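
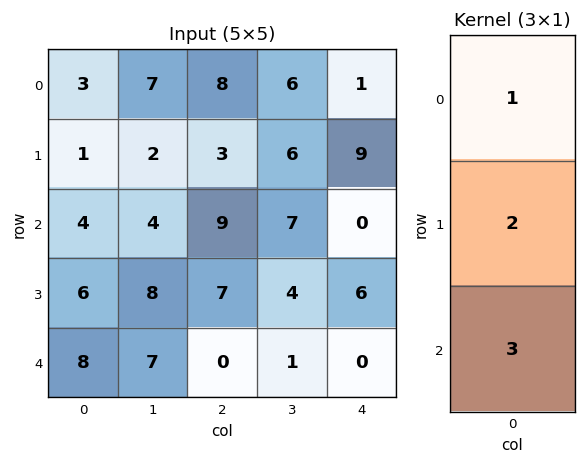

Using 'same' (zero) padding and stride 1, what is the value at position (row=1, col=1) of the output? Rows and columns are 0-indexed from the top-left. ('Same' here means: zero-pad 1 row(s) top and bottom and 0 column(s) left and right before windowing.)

23

The receptive field on the zero-padded input at this output position is [7 / 2 / 4]. Elementwise product with the kernel and sum: 7·1 + 2·2 + 4·3.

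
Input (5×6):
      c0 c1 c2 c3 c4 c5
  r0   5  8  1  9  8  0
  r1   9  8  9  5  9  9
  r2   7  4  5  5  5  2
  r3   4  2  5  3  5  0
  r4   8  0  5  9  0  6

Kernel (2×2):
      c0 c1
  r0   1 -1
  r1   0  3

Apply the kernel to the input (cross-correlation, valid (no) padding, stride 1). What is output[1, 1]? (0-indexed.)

14

The receptive field on the input at this output position is [8 9 / 4 5]. Elementwise product with the kernel and sum: 8·1 + 9·-1 + 5·3.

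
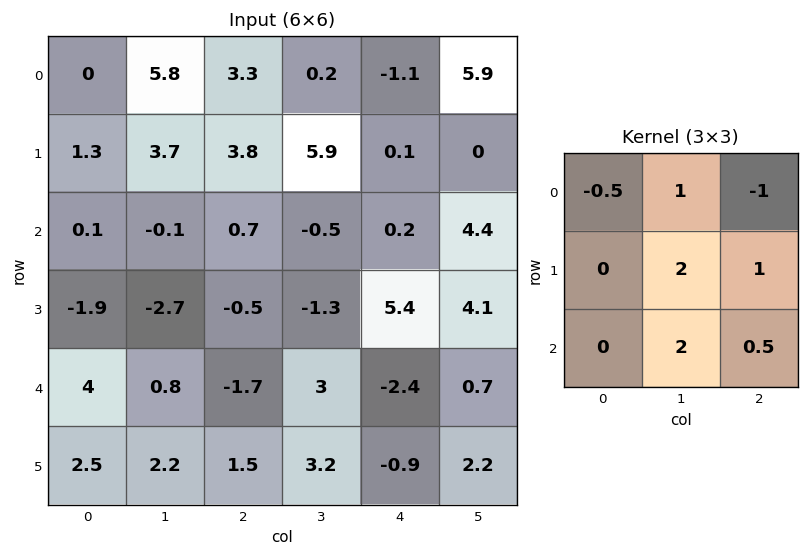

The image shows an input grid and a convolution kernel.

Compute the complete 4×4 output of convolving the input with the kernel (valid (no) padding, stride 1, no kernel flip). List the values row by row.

13.85 14.85 10.65 -4.3
-5.9 -4.7 3.2 14.8
-6 -2.95 6.55 6.5
3.8 6.35 3.1 -2.85

Output[0,0]: The receptive field on the input at this output position is [0 5.8 3.3 / 1.3 3.7 3.8 / 0.1 -0.1 0.7]. Elementwise product with the kernel and sum: 0·-0.5 + 5.8·1 + 3.3·-1 + 3.7·2 + 3.8·1 + -0.1·2 + 0.7·0.5.
Output[0,1]: The receptive field on the input at this output position is [5.8 3.3 0.2 / 3.7 3.8 5.9 / -0.1 0.7 -0.5]. Elementwise product with the kernel and sum: 5.8·-0.5 + 3.3·1 + 0.2·-1 + 3.8·2 + 5.9·1 + 0.7·2 + -0.5·0.5.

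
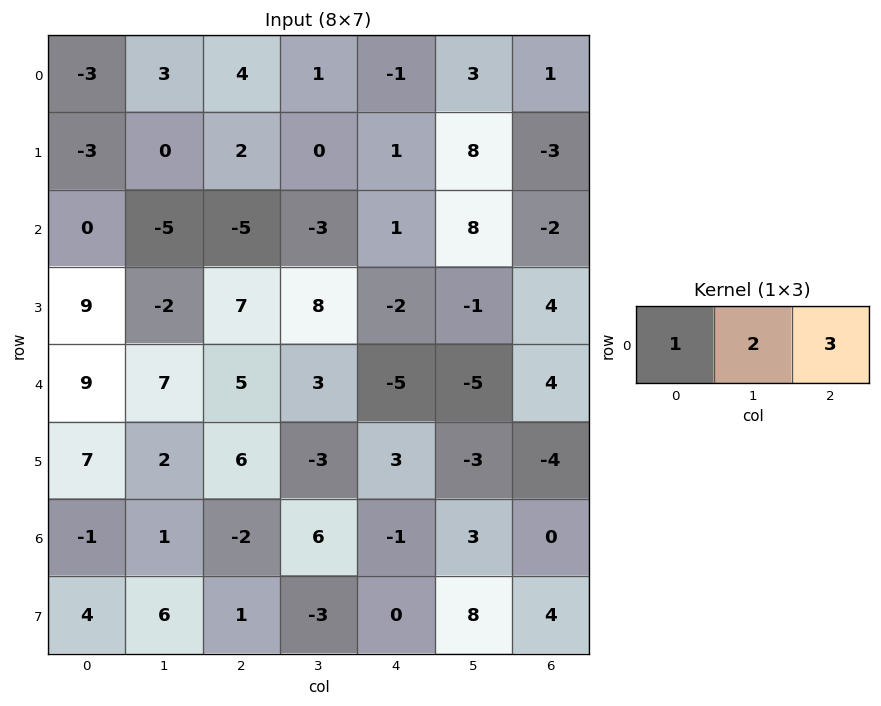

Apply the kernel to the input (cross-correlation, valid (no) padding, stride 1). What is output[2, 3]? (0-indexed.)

The receptive field on the input at this output position is [-3 1 8]. Elementwise product with the kernel and sum: -3·1 + 1·2 + 8·3.

23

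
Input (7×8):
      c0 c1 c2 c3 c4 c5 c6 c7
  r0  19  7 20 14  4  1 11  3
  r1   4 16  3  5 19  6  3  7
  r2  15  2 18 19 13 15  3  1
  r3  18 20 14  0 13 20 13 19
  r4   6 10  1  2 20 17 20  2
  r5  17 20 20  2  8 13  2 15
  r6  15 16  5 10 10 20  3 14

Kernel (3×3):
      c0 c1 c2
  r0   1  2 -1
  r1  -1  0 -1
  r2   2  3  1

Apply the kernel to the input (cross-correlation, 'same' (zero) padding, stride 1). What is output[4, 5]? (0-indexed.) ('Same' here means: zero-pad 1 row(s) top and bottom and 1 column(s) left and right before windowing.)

The receptive field on the zero-padded input at this output position is [13 20 13 / 20 17 20 / 8 13 2]. Elementwise product with the kernel and sum: 13·1 + 20·2 + 13·-1 + 20·-1 + 20·-1 + 8·2 + 13·3 + 2·1.

57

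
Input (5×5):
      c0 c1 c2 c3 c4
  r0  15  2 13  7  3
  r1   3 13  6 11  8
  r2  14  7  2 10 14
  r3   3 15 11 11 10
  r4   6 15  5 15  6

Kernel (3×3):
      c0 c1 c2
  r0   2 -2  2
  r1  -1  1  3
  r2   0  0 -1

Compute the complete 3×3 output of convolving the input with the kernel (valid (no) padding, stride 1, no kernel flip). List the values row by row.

Output[0,0]: The receptive field on the input at this output position is [15 2 13 / 3 13 6 / 14 7 2]. Elementwise product with the kernel and sum: 15·2 + 2·-2 + 13·2 + 3·-1 + 13·1 + 6·3 + 2·-1.

78 8 33
-20 50 46
58 44 36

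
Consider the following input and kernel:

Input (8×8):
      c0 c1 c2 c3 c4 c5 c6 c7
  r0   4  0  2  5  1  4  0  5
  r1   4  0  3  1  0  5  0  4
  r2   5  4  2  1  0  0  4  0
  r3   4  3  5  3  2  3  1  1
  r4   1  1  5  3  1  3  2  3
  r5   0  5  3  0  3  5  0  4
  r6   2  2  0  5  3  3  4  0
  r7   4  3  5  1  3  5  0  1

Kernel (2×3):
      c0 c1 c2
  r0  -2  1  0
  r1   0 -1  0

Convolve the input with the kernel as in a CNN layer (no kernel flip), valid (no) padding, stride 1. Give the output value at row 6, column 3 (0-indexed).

The receptive field on the input at this output position is [5 3 3 / 1 3 5]. Elementwise product with the kernel and sum: 5·-2 + 3·1 + 3·-1.

-10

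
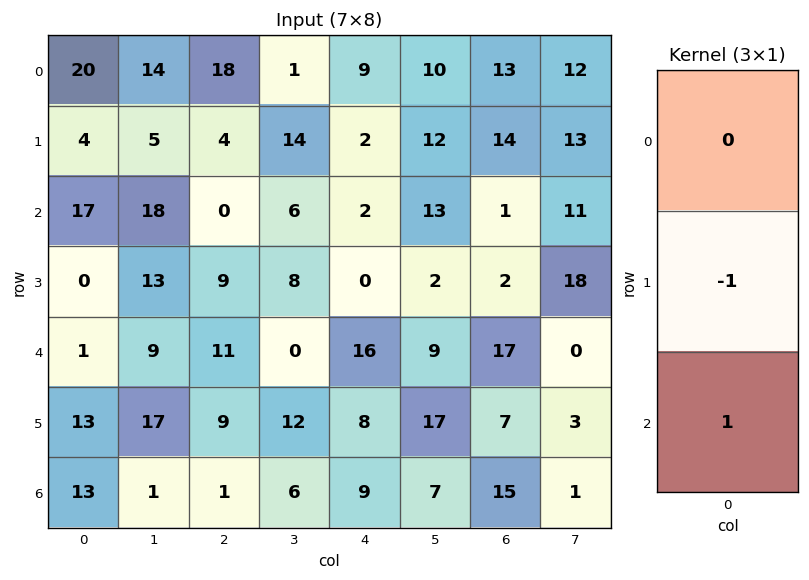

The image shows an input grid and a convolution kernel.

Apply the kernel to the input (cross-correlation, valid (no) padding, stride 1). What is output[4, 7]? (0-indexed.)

-2

The receptive field on the input at this output position is [0 / 3 / 1]. Elementwise product with the kernel and sum: 3·-1 + 1·1.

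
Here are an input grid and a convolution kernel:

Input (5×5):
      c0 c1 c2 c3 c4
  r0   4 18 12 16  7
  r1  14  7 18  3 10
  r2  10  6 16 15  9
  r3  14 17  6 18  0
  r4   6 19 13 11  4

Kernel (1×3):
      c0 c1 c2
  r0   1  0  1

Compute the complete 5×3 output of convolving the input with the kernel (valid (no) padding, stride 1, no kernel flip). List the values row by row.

16 34 19
32 10 28
26 21 25
20 35 6
19 30 17

Output[0,0]: The receptive field on the input at this output position is [4 18 12]. Elementwise product with the kernel and sum: 4·1 + 12·1.
Output[0,1]: The receptive field on the input at this output position is [18 12 16]. Elementwise product with the kernel and sum: 18·1 + 16·1.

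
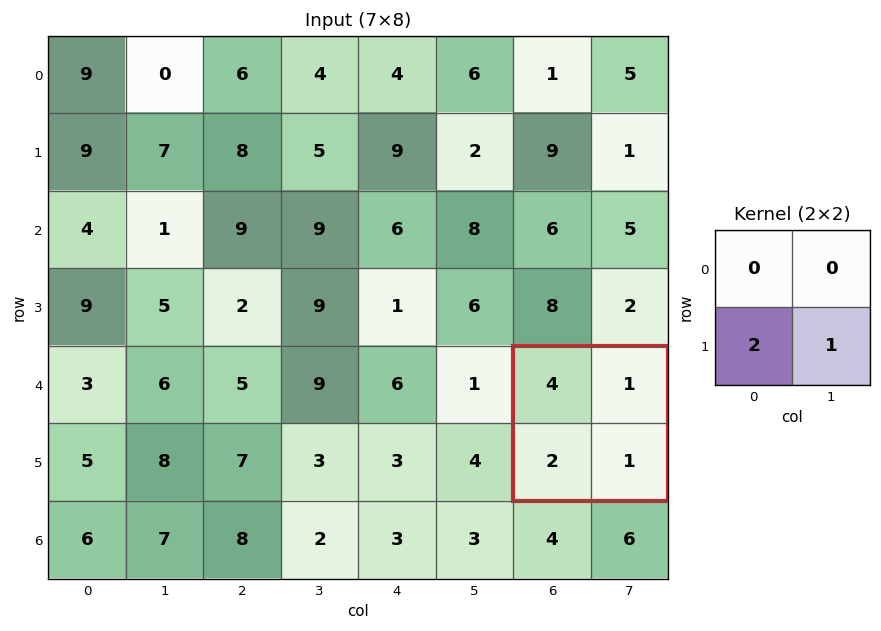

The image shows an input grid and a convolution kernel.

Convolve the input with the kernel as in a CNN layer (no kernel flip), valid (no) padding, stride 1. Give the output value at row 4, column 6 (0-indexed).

The receptive field on the input at this output position is [4 1 / 2 1]. Elementwise product with the kernel and sum: 2·2 + 1·1.

5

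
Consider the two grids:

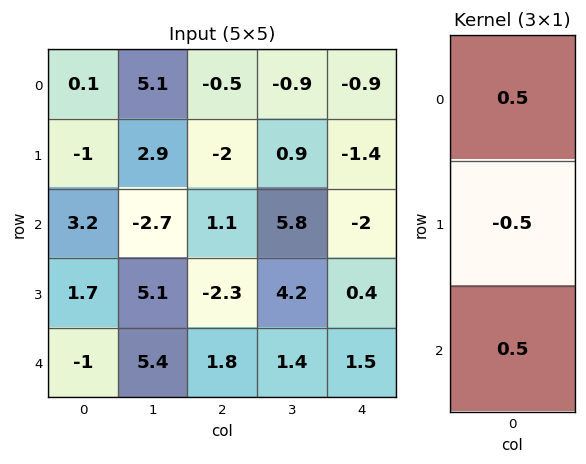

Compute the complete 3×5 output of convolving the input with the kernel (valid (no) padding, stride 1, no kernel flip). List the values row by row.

2.15 -0.25 1.3 2 -0.75
-1.25 5.35 -2.7 -0.35 0.5
0.25 -1.2 2.6 1.5 -0.45

Output[0,0]: The receptive field on the input at this output position is [0.1 / -1 / 3.2]. Elementwise product with the kernel and sum: 0.1·0.5 + -1·-0.5 + 3.2·0.5.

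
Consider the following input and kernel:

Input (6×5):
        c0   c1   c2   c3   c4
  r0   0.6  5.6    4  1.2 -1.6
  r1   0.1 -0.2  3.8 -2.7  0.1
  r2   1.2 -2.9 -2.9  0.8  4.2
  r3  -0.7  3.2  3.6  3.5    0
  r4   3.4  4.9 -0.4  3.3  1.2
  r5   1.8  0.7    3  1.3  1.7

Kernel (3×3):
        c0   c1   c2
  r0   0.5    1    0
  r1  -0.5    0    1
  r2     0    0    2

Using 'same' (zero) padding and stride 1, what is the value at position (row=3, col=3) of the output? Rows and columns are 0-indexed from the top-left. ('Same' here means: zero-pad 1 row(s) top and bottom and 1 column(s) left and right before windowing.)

-0.05

The receptive field on the zero-padded input at this output position is [-2.9 0.8 4.2 / 3.6 3.5 0 / -0.4 3.3 1.2]. Elementwise product with the kernel and sum: -2.9·0.5 + 0.8·1 + 3.6·-0.5 + 0·1 + 1.2·2.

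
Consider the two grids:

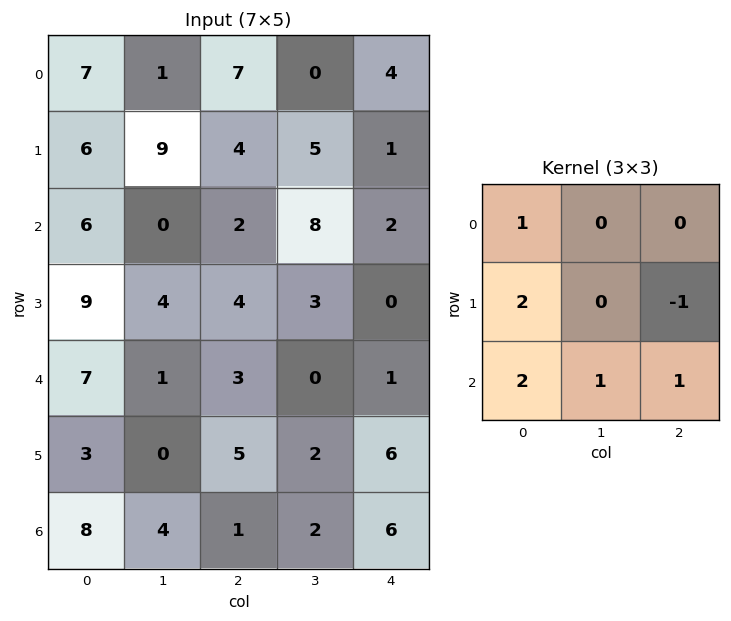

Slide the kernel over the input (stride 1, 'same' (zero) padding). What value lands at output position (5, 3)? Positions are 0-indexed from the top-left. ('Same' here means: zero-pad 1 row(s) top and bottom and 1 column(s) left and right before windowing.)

17

The receptive field on the zero-padded input at this output position is [3 0 1 / 5 2 6 / 1 2 6]. Elementwise product with the kernel and sum: 3·1 + 5·2 + 6·-1 + 1·2 + 2·1 + 6·1.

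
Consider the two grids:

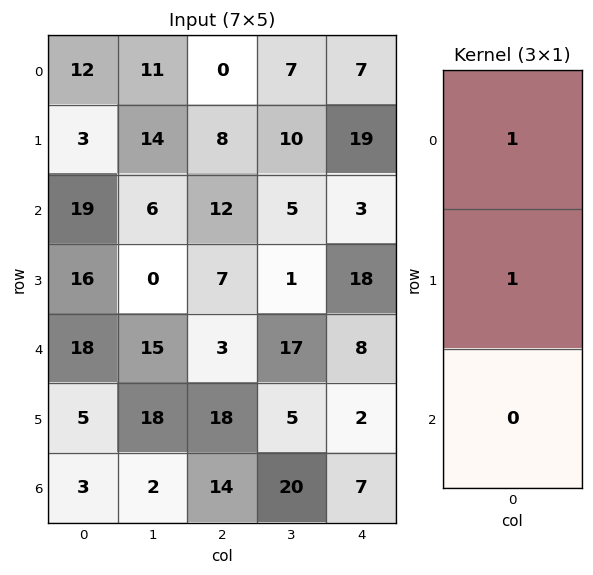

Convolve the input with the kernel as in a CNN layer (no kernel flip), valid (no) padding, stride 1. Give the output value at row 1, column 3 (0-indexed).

The receptive field on the input at this output position is [10 / 5 / 1]. Elementwise product with the kernel and sum: 10·1 + 5·1.

15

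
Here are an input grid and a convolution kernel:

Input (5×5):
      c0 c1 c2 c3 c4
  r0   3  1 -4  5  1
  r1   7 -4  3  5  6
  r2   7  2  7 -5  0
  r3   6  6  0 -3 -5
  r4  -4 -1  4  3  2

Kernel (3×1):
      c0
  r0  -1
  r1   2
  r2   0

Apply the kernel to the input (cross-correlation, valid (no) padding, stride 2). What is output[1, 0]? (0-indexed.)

5

The receptive field on the input at this output position is [7 / 6 / -4]. Elementwise product with the kernel and sum: 7·-1 + 6·2.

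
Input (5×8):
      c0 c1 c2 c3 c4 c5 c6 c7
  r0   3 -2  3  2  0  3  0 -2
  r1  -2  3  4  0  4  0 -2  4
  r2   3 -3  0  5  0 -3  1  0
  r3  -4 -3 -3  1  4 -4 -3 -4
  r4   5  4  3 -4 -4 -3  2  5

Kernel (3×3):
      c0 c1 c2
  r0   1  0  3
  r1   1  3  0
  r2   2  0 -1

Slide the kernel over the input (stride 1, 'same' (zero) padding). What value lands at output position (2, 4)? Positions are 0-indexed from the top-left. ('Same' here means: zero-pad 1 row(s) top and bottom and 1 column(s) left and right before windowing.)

11

The receptive field on the zero-padded input at this output position is [0 4 0 / 5 0 -3 / 1 4 -4]. Elementwise product with the kernel and sum: 0·1 + 0·3 + 5·1 + 0·3 + 1·2 + -4·-1.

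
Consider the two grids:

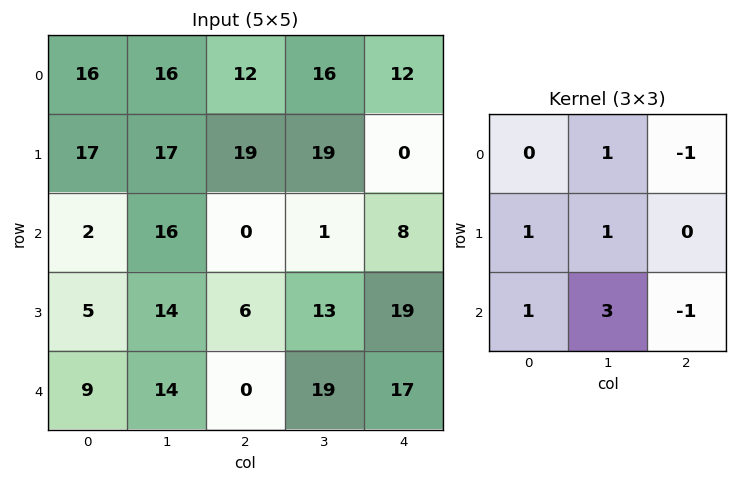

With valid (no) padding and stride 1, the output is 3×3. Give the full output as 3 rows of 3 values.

88 47 37
57 35 46
86 14 52

Output[0,0]: The receptive field on the input at this output position is [16 16 12 / 17 17 19 / 2 16 0]. Elementwise product with the kernel and sum: 16·1 + 12·-1 + 17·1 + 17·1 + 2·1 + 16·3 + 0·-1.
Output[0,1]: The receptive field on the input at this output position is [16 12 16 / 17 19 19 / 16 0 1]. Elementwise product with the kernel and sum: 12·1 + 16·-1 + 17·1 + 19·1 + 16·1 + 0·3 + 1·-1.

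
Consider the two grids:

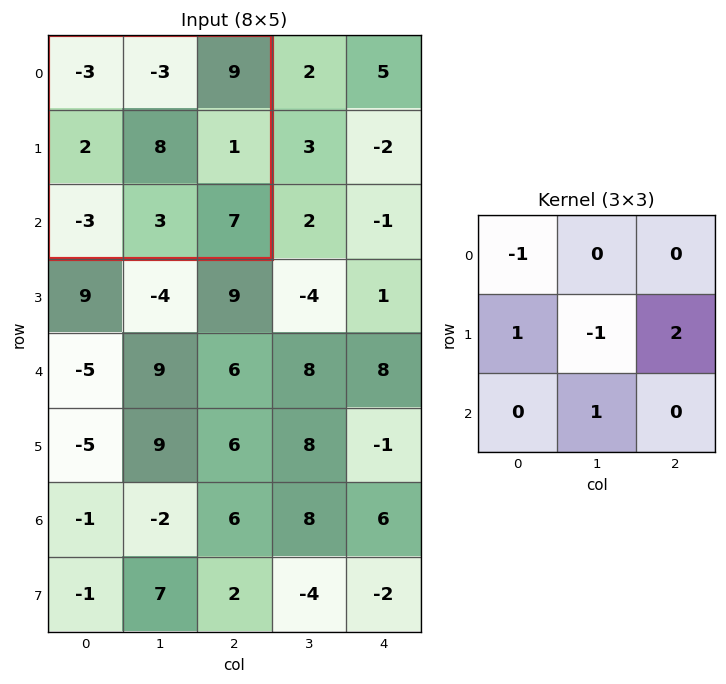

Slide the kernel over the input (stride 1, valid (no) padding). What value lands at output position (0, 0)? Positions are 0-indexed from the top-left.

The receptive field on the input at this output position is [-3 -3 9 / 2 8 1 / -3 3 7]. Elementwise product with the kernel and sum: -3·-1 + 2·1 + 8·-1 + 1·2 + 3·1.

2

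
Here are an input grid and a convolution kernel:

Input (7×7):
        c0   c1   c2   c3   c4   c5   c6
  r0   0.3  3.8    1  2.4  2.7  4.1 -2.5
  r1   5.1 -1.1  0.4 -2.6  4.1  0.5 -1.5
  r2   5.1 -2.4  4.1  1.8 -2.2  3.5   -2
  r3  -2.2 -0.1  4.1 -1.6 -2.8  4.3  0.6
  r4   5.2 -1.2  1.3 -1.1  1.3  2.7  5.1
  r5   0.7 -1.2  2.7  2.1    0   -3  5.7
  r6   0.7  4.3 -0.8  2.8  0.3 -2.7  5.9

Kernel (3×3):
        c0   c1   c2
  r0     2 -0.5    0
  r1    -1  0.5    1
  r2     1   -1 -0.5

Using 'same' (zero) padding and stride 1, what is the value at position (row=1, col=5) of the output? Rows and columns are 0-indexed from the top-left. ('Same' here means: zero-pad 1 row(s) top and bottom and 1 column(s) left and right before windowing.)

-6.7

The receptive field on the zero-padded input at this output position is [2.7 4.1 -2.5 / 4.1 0.5 -1.5 / -2.2 3.5 -2]. Elementwise product with the kernel and sum: 2.7·2 + 4.1·-0.5 + 4.1·-1 + 0.5·0.5 + -1.5·1 + -2.2·1 + 3.5·-1 + -2·-0.5.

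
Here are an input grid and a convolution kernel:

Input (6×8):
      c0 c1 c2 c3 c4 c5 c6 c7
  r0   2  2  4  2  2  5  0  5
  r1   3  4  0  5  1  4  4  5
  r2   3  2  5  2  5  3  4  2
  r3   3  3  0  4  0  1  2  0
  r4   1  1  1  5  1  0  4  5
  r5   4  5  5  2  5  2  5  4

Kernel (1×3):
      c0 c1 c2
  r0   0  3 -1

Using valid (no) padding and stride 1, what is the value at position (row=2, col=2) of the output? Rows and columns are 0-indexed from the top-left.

The receptive field on the input at this output position is [5 2 5]. Elementwise product with the kernel and sum: 2·3 + 5·-1.

1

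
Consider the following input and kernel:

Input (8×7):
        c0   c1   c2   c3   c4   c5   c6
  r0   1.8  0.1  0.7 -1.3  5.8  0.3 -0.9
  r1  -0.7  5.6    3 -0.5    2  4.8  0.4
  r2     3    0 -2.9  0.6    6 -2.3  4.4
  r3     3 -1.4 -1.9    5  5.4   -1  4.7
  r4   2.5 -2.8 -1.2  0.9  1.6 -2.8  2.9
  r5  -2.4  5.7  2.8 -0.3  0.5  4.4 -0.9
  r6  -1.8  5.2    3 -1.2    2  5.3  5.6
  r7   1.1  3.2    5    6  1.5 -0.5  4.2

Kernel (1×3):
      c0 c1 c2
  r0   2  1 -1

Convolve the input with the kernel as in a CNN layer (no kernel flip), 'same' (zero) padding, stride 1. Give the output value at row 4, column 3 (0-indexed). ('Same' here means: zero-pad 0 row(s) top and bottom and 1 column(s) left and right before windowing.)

The receptive field on the zero-padded input at this output position is [-1.2 0.9 1.6]. Elementwise product with the kernel and sum: -1.2·2 + 0.9·1 + 1.6·-1.

-3.1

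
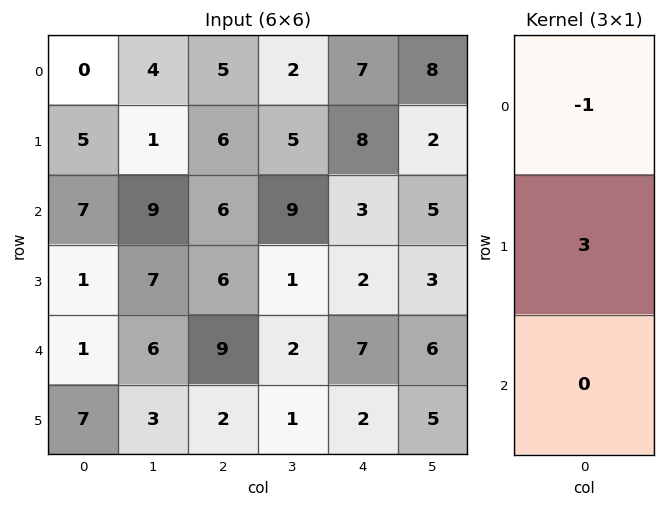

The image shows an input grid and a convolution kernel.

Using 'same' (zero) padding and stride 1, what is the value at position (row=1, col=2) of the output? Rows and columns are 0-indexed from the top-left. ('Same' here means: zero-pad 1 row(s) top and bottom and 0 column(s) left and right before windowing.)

13

The receptive field on the zero-padded input at this output position is [5 / 6 / 6]. Elementwise product with the kernel and sum: 5·-1 + 6·3.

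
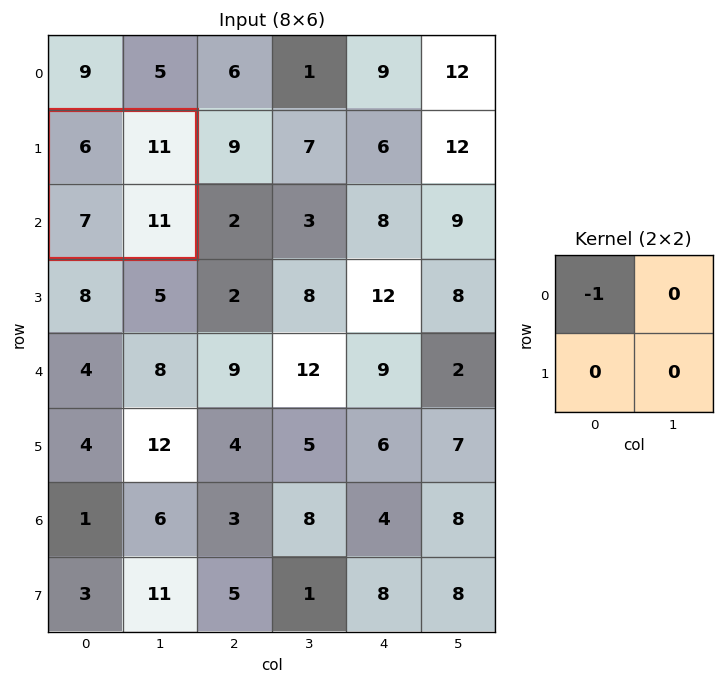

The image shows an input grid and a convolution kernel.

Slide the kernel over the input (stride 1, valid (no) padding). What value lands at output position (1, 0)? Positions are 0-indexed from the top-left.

The receptive field on the input at this output position is [6 11 / 7 11]. Elementwise product with the kernel and sum: 6·-1.

-6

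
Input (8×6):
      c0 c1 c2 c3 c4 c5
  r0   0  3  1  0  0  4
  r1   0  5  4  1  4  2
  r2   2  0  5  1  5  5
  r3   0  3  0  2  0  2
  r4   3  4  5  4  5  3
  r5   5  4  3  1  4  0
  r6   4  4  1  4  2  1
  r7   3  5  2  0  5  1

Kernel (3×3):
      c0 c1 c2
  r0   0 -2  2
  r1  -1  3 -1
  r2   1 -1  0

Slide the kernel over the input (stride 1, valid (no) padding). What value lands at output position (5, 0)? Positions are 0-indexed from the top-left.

3

The receptive field on the input at this output position is [5 4 3 / 4 4 1 / 3 5 2]. Elementwise product with the kernel and sum: 4·-2 + 3·2 + 4·-1 + 4·3 + 1·-1 + 3·1 + 5·-1.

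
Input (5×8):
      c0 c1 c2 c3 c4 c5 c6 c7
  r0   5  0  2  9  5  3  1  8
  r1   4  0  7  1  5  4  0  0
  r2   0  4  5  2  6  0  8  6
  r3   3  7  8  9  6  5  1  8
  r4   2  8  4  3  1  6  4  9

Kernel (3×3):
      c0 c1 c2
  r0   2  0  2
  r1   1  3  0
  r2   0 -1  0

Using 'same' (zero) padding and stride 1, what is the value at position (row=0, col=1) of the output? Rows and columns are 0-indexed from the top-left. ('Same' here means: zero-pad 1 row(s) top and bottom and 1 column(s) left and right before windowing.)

5

The receptive field on the zero-padded input at this output position is [0 0 0 / 5 0 2 / 4 0 7]. Elementwise product with the kernel and sum: 0·2 + 0·2 + 5·1 + 0·3 + 0·-1.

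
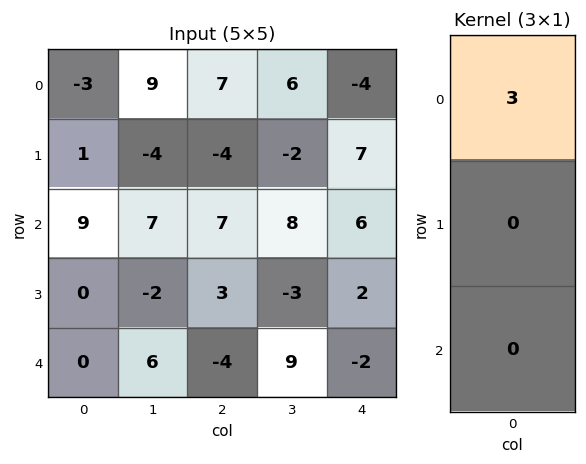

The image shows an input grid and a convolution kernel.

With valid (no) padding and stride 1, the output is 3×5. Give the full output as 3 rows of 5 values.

-9 27 21 18 -12
3 -12 -12 -6 21
27 21 21 24 18

Output[0,0]: The receptive field on the input at this output position is [-3 / 1 / 9]. Elementwise product with the kernel and sum: -3·3.
Output[0,1]: The receptive field on the input at this output position is [9 / -4 / 7]. Elementwise product with the kernel and sum: 9·3.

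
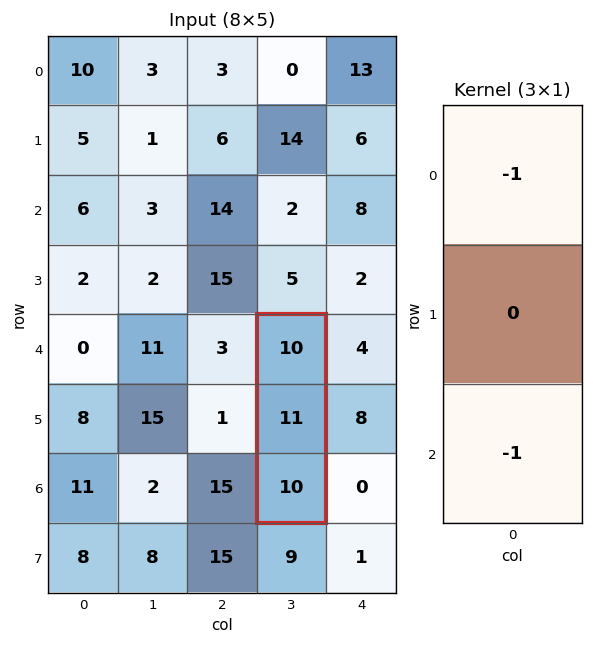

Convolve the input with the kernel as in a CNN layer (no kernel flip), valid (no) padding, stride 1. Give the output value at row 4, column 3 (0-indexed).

The receptive field on the input at this output position is [10 / 11 / 10]. Elementwise product with the kernel and sum: 10·-1 + 10·-1.

-20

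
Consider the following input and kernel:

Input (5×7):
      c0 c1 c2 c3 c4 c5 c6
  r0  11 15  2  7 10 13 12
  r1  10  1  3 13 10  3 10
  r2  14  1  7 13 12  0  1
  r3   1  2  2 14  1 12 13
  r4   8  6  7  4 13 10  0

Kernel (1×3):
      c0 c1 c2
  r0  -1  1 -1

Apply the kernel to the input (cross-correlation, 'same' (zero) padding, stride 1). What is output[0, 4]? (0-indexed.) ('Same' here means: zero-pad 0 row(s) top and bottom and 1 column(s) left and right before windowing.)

The receptive field on the zero-padded input at this output position is [7 10 13]. Elementwise product with the kernel and sum: 7·-1 + 10·1 + 13·-1.

-10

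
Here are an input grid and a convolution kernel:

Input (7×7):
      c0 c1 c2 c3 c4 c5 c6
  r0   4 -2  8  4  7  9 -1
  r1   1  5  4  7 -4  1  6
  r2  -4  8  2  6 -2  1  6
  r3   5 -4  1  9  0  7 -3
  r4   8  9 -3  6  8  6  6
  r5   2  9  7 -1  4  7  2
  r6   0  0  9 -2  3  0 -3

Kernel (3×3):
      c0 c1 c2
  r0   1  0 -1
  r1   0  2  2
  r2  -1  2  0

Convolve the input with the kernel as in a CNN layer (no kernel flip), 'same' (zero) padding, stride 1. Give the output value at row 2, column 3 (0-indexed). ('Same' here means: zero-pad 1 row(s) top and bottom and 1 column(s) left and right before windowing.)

33

The receptive field on the zero-padded input at this output position is [4 7 -4 / 2 6 -2 / 1 9 0]. Elementwise product with the kernel and sum: 4·1 + -4·-1 + 6·2 + -2·2 + 1·-1 + 9·2.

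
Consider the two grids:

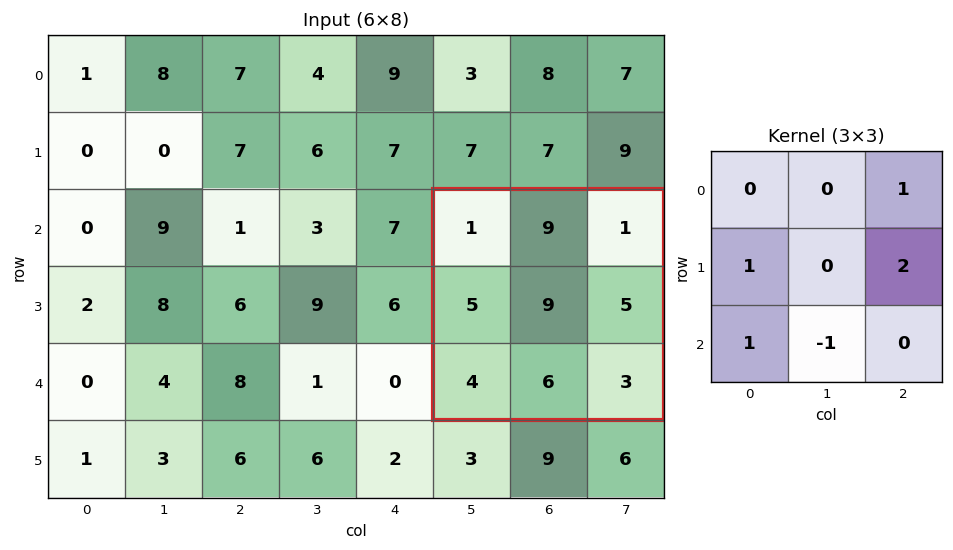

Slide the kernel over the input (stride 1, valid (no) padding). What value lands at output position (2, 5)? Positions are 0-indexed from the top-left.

The receptive field on the input at this output position is [1 9 1 / 5 9 5 / 4 6 3]. Elementwise product with the kernel and sum: 1·1 + 5·1 + 5·2 + 4·1 + 6·-1.

14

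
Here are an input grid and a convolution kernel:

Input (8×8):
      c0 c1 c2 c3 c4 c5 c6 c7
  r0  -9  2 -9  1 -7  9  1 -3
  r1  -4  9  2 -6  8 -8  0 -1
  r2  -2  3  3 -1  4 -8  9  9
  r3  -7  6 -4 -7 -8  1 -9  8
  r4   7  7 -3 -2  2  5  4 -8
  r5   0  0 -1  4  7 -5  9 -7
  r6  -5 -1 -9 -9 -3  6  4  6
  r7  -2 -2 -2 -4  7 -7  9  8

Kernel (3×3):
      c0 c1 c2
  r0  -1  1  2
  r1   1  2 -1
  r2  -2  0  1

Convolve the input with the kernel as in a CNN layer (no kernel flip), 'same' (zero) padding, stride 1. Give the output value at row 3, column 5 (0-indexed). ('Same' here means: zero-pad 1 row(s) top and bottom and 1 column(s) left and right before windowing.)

9

The receptive field on the zero-padded input at this output position is [4 -8 9 / -8 1 -9 / 2 5 4]. Elementwise product with the kernel and sum: 4·-1 + -8·1 + 9·2 + -8·1 + 1·2 + -9·-1 + 2·-2 + 4·1.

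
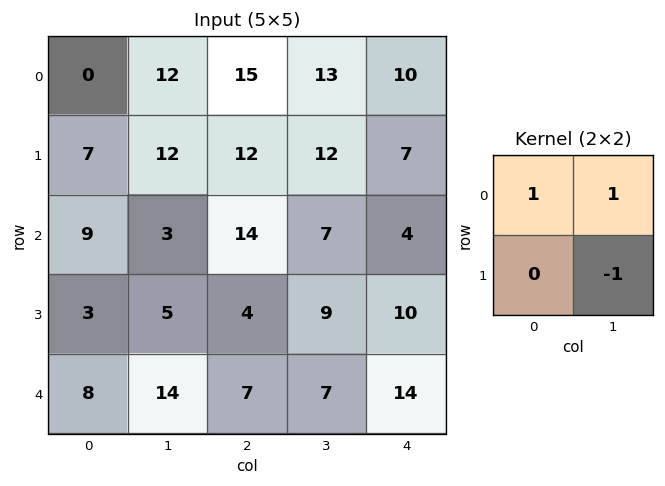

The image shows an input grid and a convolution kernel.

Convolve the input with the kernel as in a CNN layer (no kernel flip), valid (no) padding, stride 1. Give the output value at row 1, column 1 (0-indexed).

10

The receptive field on the input at this output position is [12 12 / 3 14]. Elementwise product with the kernel and sum: 12·1 + 12·1 + 14·-1.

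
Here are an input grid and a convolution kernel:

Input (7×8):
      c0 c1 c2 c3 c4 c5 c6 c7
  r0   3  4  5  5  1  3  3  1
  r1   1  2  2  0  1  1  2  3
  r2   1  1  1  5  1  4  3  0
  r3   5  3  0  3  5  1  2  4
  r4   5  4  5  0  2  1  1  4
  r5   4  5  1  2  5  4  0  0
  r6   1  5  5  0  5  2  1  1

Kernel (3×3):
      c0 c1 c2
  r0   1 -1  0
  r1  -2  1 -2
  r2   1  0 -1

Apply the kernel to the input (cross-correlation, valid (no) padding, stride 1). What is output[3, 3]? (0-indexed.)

-4

The receptive field on the input at this output position is [3 5 1 / 0 2 1 / 2 5 4]. Elementwise product with the kernel and sum: 3·1 + 5·-1 + 0·-2 + 2·1 + 1·-2 + 2·1 + 4·-1.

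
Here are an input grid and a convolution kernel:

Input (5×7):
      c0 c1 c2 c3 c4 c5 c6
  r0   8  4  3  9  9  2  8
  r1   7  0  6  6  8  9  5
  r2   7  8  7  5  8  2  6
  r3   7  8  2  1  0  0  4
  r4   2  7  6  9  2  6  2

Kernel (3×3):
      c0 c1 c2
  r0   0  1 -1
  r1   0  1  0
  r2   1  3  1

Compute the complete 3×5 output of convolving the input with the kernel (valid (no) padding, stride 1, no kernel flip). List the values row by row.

39 34 36 46 23
35 22 8 8 10
38 38 33 27 18

Output[0,0]: The receptive field on the input at this output position is [8 4 3 / 7 0 6 / 7 8 7]. Elementwise product with the kernel and sum: 4·1 + 3·-1 + 0·1 + 7·1 + 8·3 + 7·1.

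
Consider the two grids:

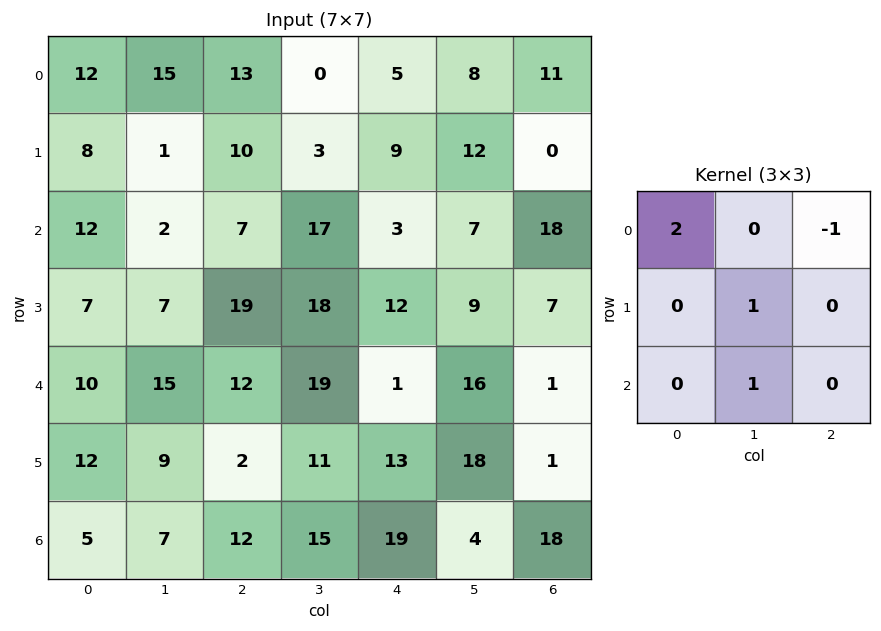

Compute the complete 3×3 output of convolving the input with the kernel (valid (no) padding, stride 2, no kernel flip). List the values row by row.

Output[0,0]: The receptive field on the input at this output position is [12 15 13 / 8 1 10 / 12 2 7]. Elementwise product with the kernel and sum: 12·2 + 13·-1 + 1·1 + 2·1.
Output[0,1]: The receptive field on the input at this output position is [13 0 5 / 10 3 9 / 7 17 3]. Elementwise product with the kernel and sum: 13·2 + 5·-1 + 3·1 + 17·1.

14 41 18
39 48 13
24 49 23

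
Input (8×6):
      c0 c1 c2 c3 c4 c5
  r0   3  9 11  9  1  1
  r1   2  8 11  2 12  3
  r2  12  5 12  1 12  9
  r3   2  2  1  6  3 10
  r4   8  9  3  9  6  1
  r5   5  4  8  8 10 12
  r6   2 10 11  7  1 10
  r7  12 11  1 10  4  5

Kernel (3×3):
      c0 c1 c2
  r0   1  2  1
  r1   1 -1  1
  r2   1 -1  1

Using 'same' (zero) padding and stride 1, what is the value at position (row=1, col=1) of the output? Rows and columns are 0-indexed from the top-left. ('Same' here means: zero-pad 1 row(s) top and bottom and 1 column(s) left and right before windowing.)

The receptive field on the zero-padded input at this output position is [3 9 11 / 2 8 11 / 12 5 12]. Elementwise product with the kernel and sum: 3·1 + 9·2 + 11·1 + 2·1 + 8·-1 + 11·1 + 12·1 + 5·-1 + 12·1.

56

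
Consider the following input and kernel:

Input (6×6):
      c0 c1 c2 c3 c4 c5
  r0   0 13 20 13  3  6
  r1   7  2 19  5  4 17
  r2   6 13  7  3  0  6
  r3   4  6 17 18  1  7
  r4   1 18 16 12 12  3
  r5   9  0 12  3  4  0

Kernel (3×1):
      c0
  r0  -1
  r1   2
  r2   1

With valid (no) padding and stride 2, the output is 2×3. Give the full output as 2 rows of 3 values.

20 25 5
3 43 14

Output[0,0]: The receptive field on the input at this output position is [0 / 7 / 6]. Elementwise product with the kernel and sum: 0·-1 + 7·2 + 6·1.
Output[0,1]: The receptive field on the input at this output position is [20 / 19 / 7]. Elementwise product with the kernel and sum: 20·-1 + 19·2 + 7·1.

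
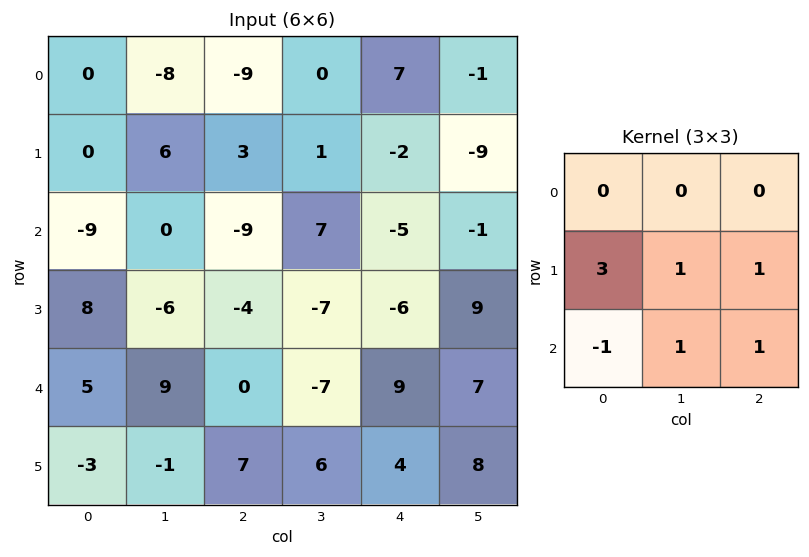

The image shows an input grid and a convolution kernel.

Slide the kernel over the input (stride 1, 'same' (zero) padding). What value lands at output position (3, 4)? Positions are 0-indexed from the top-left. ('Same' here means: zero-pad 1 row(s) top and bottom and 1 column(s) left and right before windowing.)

5

The receptive field on the zero-padded input at this output position is [7 -5 -1 / -7 -6 9 / -7 9 7]. Elementwise product with the kernel and sum: -7·3 + -6·1 + 9·1 + -7·-1 + 9·1 + 7·1.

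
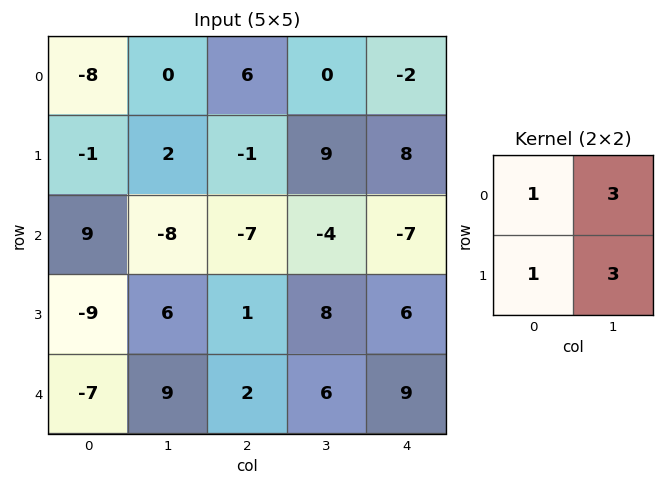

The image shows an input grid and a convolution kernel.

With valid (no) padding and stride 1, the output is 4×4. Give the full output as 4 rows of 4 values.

-3 17 32 27
-10 -30 7 8
-6 -20 6 1
29 24 45 59

Output[0,0]: The receptive field on the input at this output position is [-8 0 / -1 2]. Elementwise product with the kernel and sum: -8·1 + 0·3 + -1·1 + 2·3.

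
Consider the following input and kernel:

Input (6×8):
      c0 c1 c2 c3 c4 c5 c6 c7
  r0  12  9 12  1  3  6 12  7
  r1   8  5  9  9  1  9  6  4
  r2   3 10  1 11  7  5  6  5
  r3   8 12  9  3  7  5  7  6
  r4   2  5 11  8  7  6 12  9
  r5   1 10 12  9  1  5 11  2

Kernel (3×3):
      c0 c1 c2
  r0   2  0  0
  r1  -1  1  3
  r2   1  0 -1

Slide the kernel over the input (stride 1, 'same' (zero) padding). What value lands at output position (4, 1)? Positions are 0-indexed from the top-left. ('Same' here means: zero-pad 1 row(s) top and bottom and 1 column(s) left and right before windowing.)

The receptive field on the zero-padded input at this output position is [8 12 9 / 2 5 11 / 1 10 12]. Elementwise product with the kernel and sum: 8·2 + 2·-1 + 5·1 + 11·3 + 1·1 + 12·-1.

41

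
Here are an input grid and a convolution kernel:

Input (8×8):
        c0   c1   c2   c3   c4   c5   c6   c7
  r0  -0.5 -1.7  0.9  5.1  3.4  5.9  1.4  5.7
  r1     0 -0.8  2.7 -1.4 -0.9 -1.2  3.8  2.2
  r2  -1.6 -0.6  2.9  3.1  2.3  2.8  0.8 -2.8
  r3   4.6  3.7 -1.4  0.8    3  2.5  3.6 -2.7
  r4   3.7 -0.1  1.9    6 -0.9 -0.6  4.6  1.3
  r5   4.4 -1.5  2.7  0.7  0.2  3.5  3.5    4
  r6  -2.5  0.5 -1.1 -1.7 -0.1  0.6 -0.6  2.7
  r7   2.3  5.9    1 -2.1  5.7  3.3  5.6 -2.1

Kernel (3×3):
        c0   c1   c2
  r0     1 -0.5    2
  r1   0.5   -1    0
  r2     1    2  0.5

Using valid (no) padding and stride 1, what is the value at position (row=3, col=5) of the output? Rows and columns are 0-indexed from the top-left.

The receptive field on the input at this output position is [2.5 3.6 -2.7 / -0.6 4.6 1.3 / 3.5 3.5 4]. Elementwise product with the kernel and sum: 2.5·1 + 3.6·-0.5 + -2.7·2 + -0.6·0.5 + 4.6·-1 + 3.5·1 + 3.5·2 + 4·0.5.

2.9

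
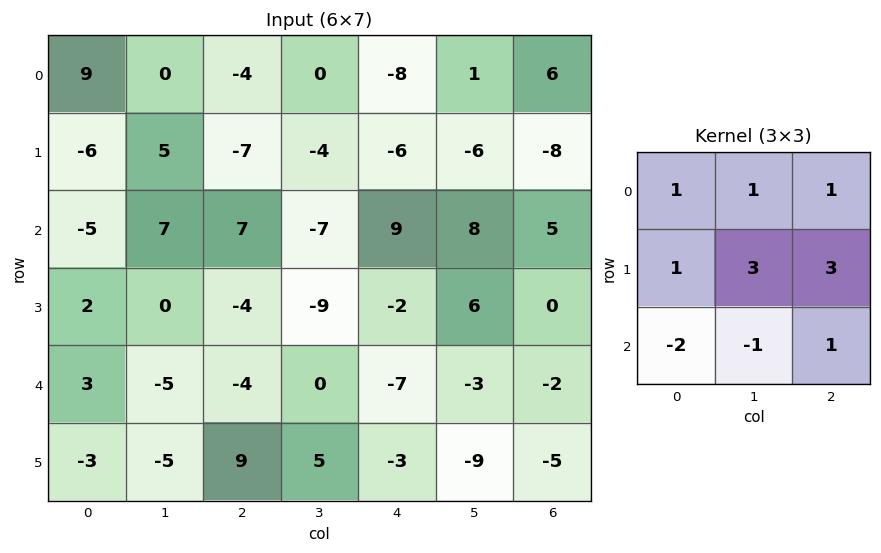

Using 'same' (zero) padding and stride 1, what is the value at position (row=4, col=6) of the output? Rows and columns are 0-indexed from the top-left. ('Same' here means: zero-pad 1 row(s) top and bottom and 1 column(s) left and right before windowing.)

The receptive field on the zero-padded input at this output position is [6 0 0 / -3 -2 0 / -9 -5 0]. Elementwise product with the kernel and sum: 6·1 + 0·1 + 0·1 + -3·1 + -2·3 + 0·3 + -9·-2 + -5·-1 + 0·1.

20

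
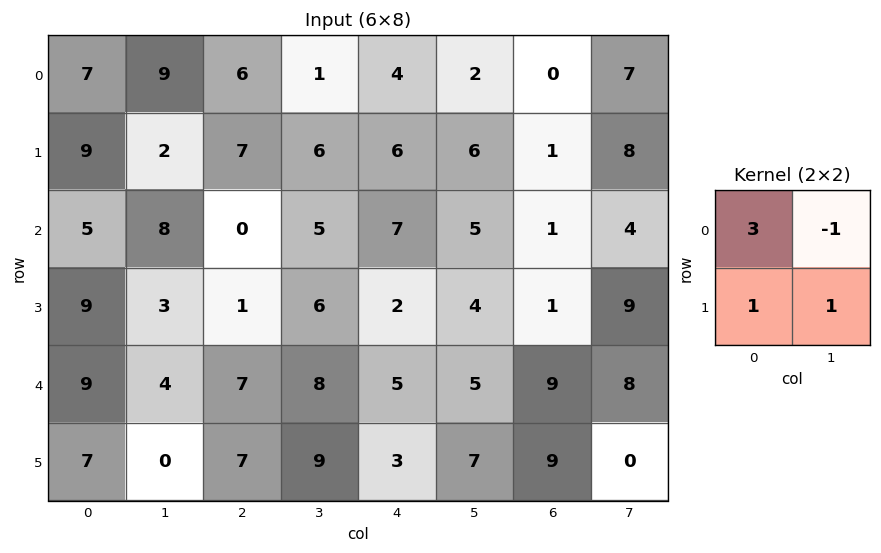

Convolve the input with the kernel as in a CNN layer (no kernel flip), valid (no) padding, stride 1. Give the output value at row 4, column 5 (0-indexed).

The receptive field on the input at this output position is [5 9 / 7 9]. Elementwise product with the kernel and sum: 5·3 + 9·-1 + 7·1 + 9·1.

22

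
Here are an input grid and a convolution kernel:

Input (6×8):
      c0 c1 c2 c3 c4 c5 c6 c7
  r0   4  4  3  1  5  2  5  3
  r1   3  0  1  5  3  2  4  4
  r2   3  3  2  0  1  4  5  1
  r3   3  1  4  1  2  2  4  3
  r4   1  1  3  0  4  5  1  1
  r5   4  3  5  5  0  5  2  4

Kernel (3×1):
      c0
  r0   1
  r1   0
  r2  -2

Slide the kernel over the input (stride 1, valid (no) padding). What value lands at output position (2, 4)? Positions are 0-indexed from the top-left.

-7

The receptive field on the input at this output position is [1 / 2 / 4]. Elementwise product with the kernel and sum: 1·1 + 4·-2.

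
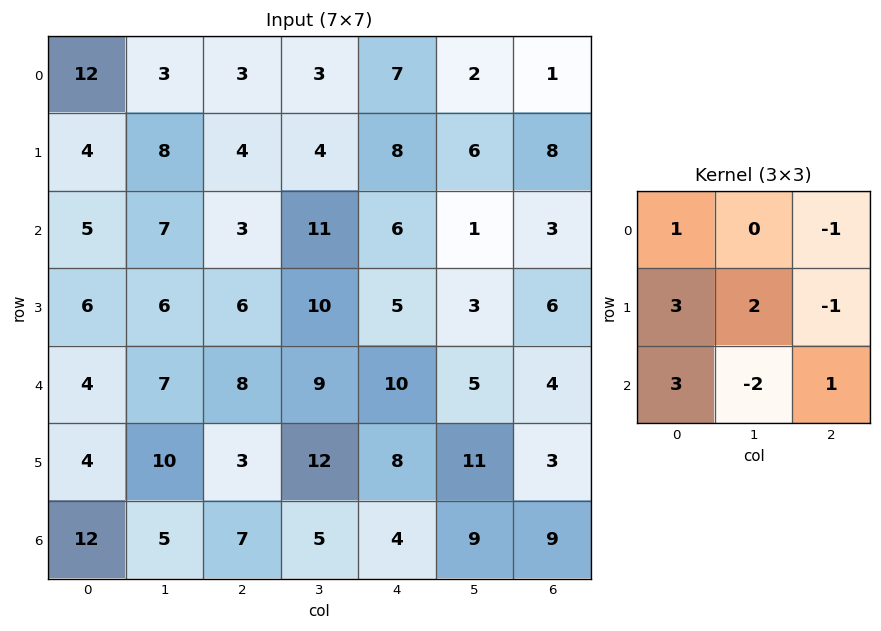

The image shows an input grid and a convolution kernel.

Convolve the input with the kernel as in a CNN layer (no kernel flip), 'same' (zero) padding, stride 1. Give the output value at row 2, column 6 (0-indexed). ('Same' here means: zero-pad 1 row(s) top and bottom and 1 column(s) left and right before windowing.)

The receptive field on the zero-padded input at this output position is [6 8 0 / 1 3 0 / 3 6 0]. Elementwise product with the kernel and sum: 6·1 + 0·-1 + 1·3 + 3·2 + 0·-1 + 3·3 + 6·-2 + 0·1.

12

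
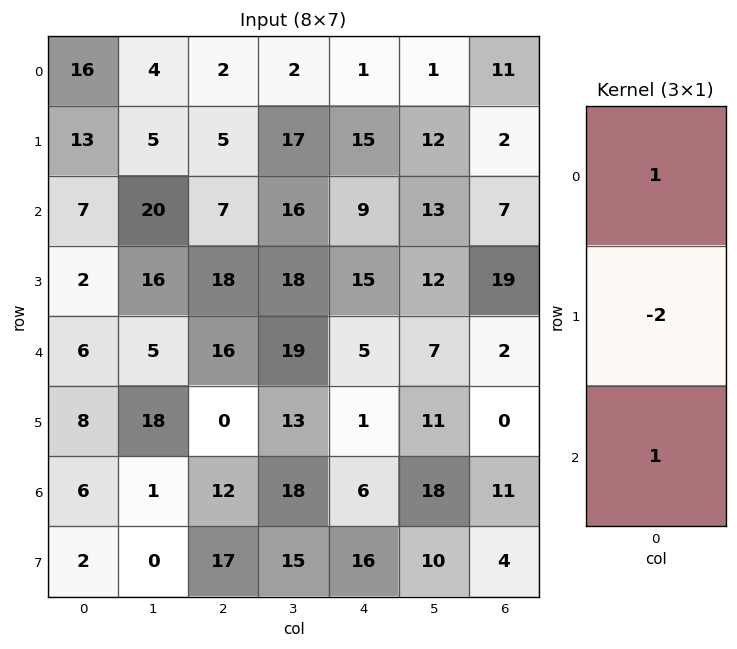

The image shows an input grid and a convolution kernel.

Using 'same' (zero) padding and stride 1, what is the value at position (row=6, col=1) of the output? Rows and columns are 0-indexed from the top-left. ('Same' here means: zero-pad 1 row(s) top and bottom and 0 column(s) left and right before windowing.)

16

The receptive field on the zero-padded input at this output position is [18 / 1 / 0]. Elementwise product with the kernel and sum: 18·1 + 1·-2 + 0·1.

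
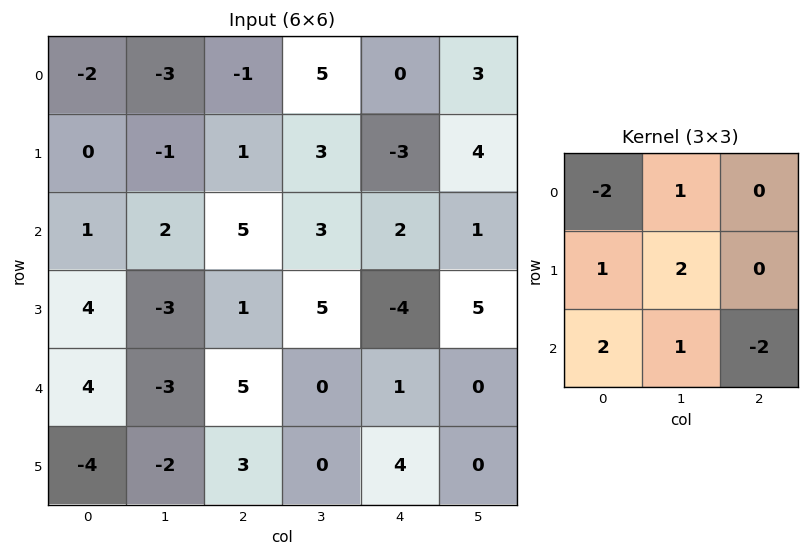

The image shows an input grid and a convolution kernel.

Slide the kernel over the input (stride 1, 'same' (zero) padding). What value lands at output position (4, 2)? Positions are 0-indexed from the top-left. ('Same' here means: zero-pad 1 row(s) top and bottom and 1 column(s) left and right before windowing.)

The receptive field on the zero-padded input at this output position is [-3 1 5 / -3 5 0 / -2 3 0]. Elementwise product with the kernel and sum: -3·-2 + 1·1 + -3·1 + 5·2 + -2·2 + 3·1 + 0·-2.

13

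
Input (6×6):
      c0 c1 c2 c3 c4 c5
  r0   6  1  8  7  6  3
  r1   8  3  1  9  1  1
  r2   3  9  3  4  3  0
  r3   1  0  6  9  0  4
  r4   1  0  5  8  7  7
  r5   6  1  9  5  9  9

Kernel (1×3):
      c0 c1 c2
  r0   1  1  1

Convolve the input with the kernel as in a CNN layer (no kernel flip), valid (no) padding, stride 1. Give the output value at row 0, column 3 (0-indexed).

The receptive field on the input at this output position is [7 6 3]. Elementwise product with the kernel and sum: 7·1 + 6·1 + 3·1.

16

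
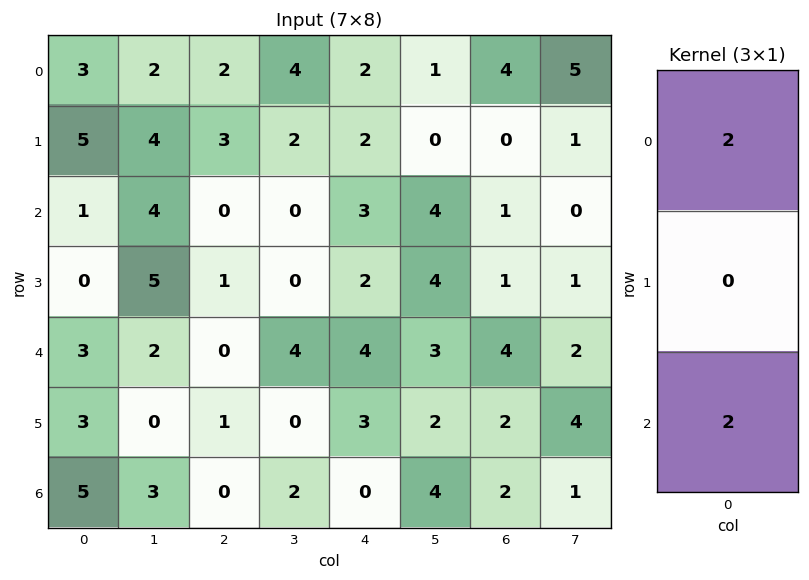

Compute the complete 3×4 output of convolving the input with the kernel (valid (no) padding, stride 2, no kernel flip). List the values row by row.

8 4 10 10
8 0 14 10
16 0 8 12

Output[0,0]: The receptive field on the input at this output position is [3 / 5 / 1]. Elementwise product with the kernel and sum: 3·2 + 1·2.
Output[0,1]: The receptive field on the input at this output position is [2 / 3 / 0]. Elementwise product with the kernel and sum: 2·2 + 0·2.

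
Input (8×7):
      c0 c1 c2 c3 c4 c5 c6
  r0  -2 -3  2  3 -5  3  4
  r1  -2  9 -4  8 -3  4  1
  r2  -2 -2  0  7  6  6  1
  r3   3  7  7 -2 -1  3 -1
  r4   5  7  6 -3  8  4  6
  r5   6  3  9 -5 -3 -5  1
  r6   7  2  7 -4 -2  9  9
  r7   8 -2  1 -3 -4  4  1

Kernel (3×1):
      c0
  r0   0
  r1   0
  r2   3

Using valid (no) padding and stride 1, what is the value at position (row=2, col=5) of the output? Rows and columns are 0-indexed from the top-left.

The receptive field on the input at this output position is [6 / 3 / 4]. Elementwise product with the kernel and sum: 4·3.

12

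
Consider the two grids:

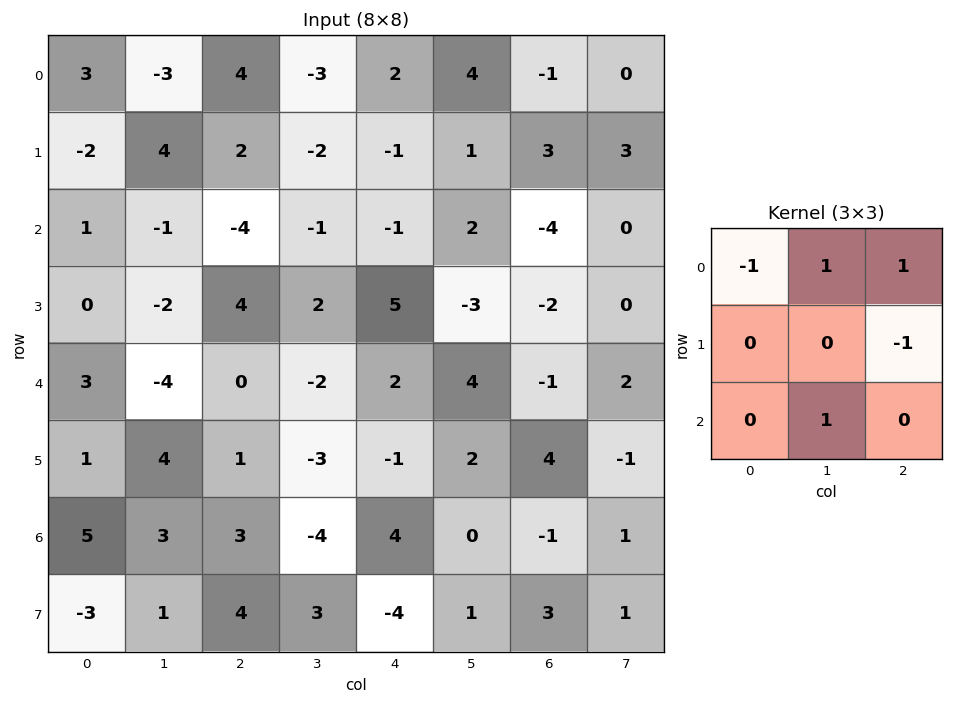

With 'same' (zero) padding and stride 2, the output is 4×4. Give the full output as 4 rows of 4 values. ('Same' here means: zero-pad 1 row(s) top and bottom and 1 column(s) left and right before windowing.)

Output[0,0]: The receptive field on the zero-padded input at this output position is [0 0 0 / 0 3 -3 / 0 -2 4]. Elementwise product with the kernel and sum: 0·-1 + 0·1 + 0·1 + -3·-1 + -2·1.
Output[0,1]: The receptive field on the zero-padded input at this output position is [0 0 0 / -3 4 -3 / 4 2 -2]. Elementwise product with the kernel and sum: 0·-1 + 0·1 + 0·1 + -3·-1 + 2·1.

1 5 -5 3
3 1 5 3
3 11 -5 3
-1 2 0 3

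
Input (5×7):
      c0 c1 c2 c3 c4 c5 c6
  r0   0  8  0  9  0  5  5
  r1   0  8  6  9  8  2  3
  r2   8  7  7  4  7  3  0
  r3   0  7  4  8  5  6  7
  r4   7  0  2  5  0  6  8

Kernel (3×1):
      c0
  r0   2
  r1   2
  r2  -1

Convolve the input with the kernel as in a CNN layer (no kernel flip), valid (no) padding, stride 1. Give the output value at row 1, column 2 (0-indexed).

The receptive field on the input at this output position is [6 / 7 / 4]. Elementwise product with the kernel and sum: 6·2 + 7·2 + 4·-1.

22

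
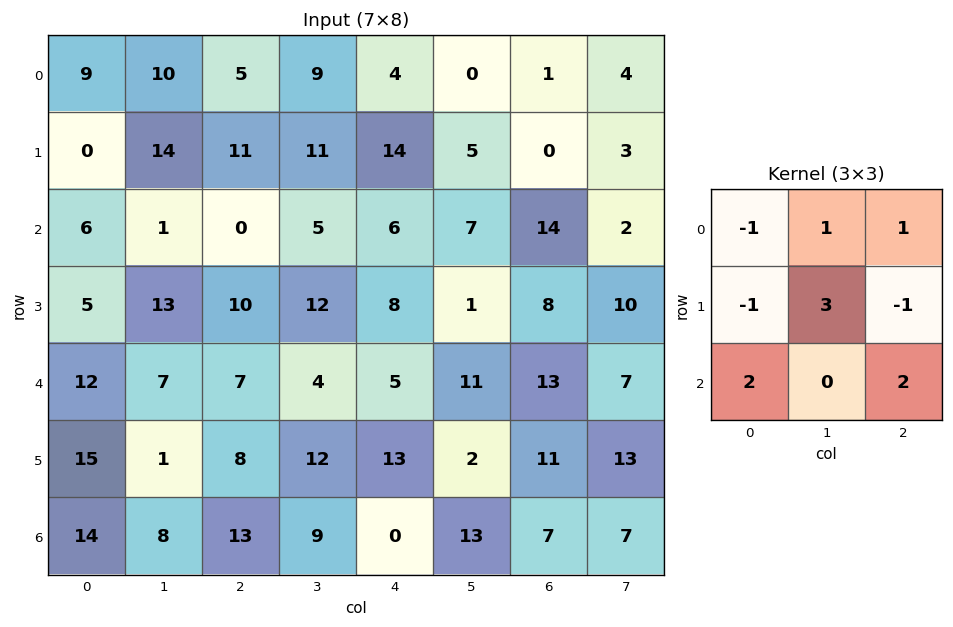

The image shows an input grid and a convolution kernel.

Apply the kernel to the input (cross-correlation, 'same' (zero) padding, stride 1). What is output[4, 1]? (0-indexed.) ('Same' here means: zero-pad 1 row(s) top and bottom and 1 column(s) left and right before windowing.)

66

The receptive field on the zero-padded input at this output position is [5 13 10 / 12 7 7 / 15 1 8]. Elementwise product with the kernel and sum: 5·-1 + 13·1 + 10·1 + 12·-1 + 7·3 + 7·-1 + 15·2 + 8·2.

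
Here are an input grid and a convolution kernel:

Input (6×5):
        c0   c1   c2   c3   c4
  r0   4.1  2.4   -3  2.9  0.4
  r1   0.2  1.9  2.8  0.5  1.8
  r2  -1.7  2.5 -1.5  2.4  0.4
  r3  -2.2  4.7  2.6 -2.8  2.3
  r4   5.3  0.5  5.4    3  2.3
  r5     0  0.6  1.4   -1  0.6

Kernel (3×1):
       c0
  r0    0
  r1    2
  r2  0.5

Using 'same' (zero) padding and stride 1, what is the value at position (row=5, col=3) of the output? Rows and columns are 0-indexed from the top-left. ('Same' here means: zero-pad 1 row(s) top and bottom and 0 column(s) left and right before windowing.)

-2

The receptive field on the zero-padded input at this output position is [3 / -1 / 0]. Elementwise product with the kernel and sum: -1·2 + 0·0.5.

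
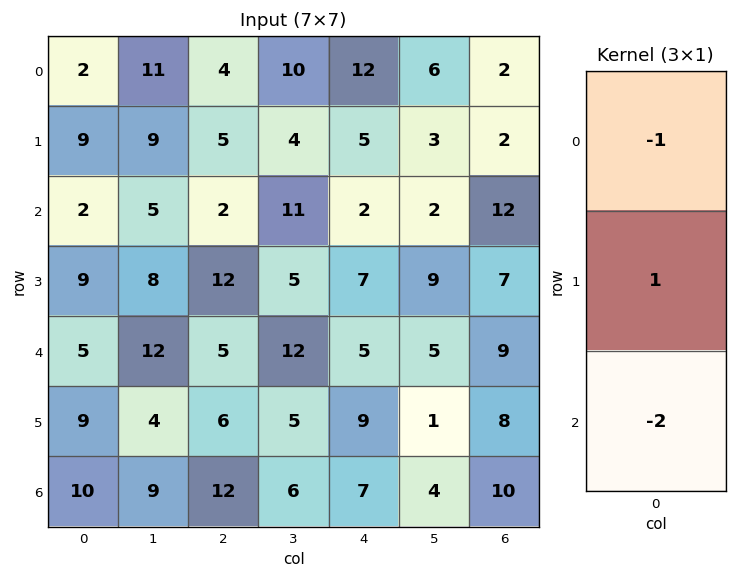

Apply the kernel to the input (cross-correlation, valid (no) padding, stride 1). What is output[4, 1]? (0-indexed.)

-26

The receptive field on the input at this output position is [12 / 4 / 9]. Elementwise product with the kernel and sum: 12·-1 + 4·1 + 9·-2.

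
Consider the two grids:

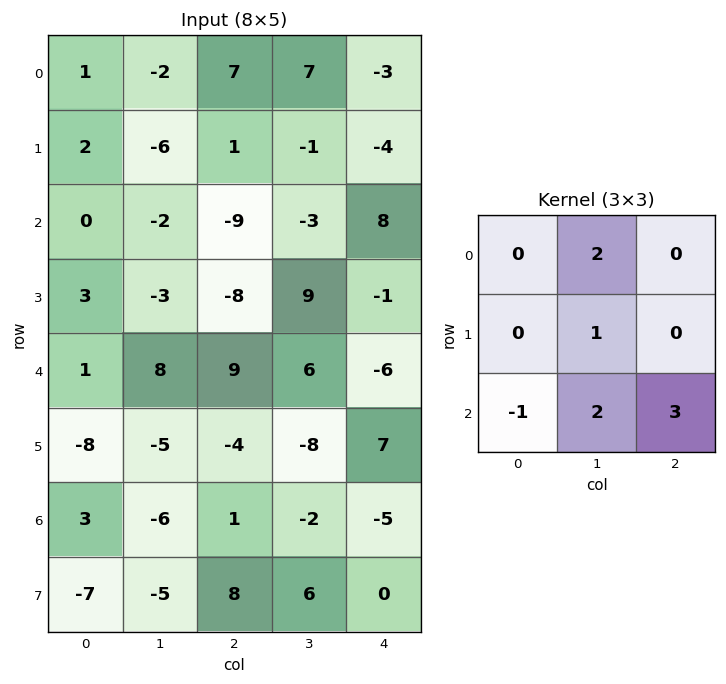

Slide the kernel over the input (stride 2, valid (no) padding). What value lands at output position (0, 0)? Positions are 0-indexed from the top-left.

-41

The receptive field on the input at this output position is [1 -2 7 / 2 -6 1 / 0 -2 -9]. Elementwise product with the kernel and sum: -2·2 + -6·1 + 0·-1 + -2·2 + -9·3.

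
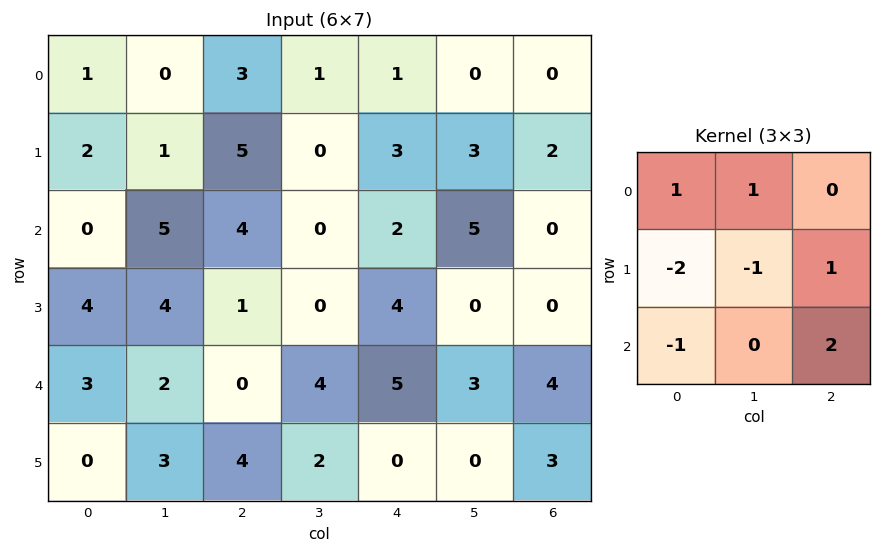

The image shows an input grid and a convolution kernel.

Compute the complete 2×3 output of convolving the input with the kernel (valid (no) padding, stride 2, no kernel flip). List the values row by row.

9 -3 -8
-9 16 2

Output[0,0]: The receptive field on the input at this output position is [1 0 3 / 2 1 5 / 0 5 4]. Elementwise product with the kernel and sum: 1·1 + 0·1 + 2·-2 + 1·-1 + 5·1 + 0·-1 + 4·2.
Output[0,1]: The receptive field on the input at this output position is [3 1 1 / 5 0 3 / 4 0 2]. Elementwise product with the kernel and sum: 3·1 + 1·1 + 5·-2 + 0·-1 + 3·1 + 4·-1 + 2·2.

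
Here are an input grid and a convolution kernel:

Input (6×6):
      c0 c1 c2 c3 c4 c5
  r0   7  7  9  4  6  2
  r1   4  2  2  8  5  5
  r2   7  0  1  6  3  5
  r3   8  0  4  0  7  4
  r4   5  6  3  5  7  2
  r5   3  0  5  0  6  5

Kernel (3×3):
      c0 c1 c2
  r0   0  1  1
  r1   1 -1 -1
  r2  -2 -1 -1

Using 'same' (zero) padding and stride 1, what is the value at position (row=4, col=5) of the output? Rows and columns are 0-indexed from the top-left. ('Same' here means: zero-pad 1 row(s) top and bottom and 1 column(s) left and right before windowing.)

-8

The receptive field on the zero-padded input at this output position is [7 4 0 / 7 2 0 / 6 5 0]. Elementwise product with the kernel and sum: 4·1 + 0·1 + 7·1 + 2·-1 + 0·-1 + 6·-2 + 5·-1 + 0·-1.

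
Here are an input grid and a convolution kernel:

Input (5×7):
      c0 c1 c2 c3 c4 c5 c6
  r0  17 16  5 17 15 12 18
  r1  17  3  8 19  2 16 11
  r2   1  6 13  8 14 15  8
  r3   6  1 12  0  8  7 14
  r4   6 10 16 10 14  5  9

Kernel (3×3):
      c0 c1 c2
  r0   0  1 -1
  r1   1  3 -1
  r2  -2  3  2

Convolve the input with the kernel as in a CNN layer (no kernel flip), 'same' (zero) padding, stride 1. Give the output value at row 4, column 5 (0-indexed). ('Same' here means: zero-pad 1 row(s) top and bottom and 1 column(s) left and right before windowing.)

The receptive field on the zero-padded input at this output position is [8 7 14 / 14 5 9 / 0 0 0]. Elementwise product with the kernel and sum: 7·1 + 14·-1 + 14·1 + 5·3 + 9·-1 + 0·-2 + 0·3 + 0·2.

13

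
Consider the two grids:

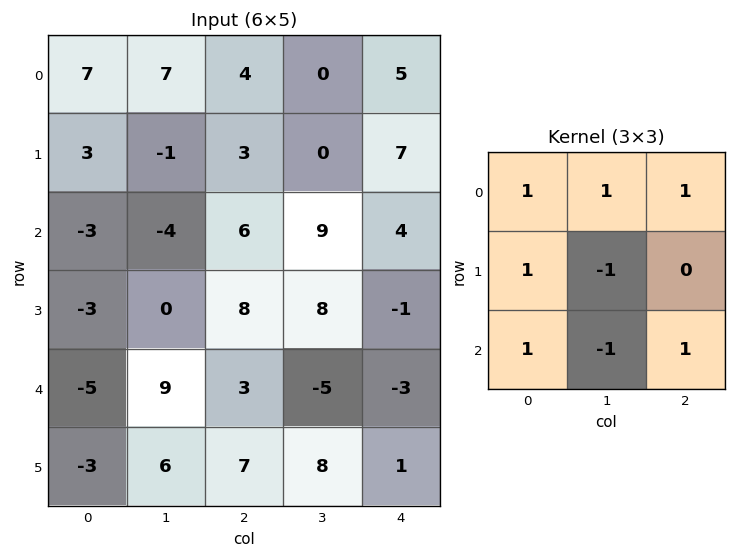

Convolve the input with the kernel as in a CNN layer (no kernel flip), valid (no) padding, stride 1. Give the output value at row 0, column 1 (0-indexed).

6

The receptive field on the input at this output position is [7 4 0 / -1 3 0 / -4 6 9]. Elementwise product with the kernel and sum: 7·1 + 4·1 + 0·1 + -1·1 + 3·-1 + -4·1 + 6·-1 + 9·1.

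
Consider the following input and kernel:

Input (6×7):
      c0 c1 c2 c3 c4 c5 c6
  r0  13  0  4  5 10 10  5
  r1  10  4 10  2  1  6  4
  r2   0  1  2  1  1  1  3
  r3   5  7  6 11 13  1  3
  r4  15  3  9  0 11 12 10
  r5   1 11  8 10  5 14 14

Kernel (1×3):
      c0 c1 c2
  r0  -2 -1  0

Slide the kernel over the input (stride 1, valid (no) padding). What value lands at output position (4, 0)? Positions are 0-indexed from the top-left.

The receptive field on the input at this output position is [15 3 9]. Elementwise product with the kernel and sum: 15·-2 + 3·-1.

-33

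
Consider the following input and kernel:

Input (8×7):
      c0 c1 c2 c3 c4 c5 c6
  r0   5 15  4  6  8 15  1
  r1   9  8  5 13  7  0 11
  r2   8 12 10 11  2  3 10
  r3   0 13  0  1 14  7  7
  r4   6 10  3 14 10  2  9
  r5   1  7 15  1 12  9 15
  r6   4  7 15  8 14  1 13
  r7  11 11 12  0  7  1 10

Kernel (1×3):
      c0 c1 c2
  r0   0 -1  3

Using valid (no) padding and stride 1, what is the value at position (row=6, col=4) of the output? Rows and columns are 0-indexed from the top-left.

The receptive field on the input at this output position is [14 1 13]. Elementwise product with the kernel and sum: 1·-1 + 13·3.

38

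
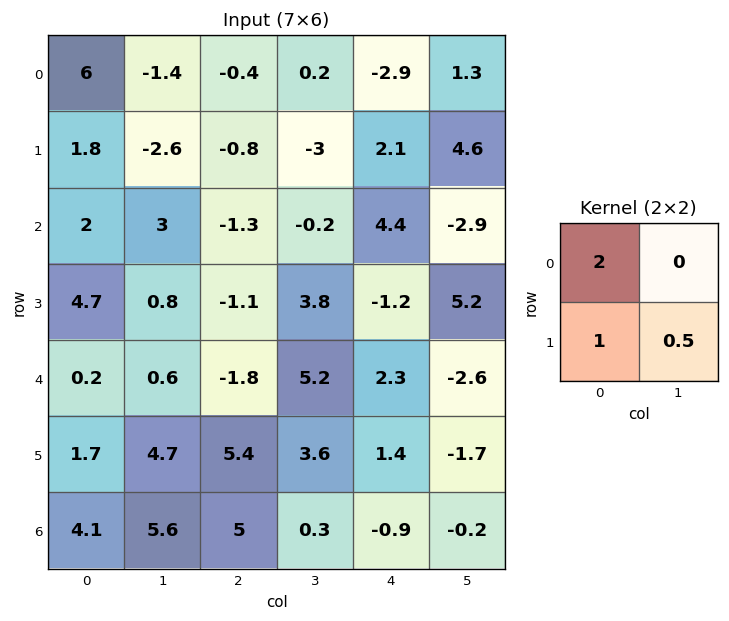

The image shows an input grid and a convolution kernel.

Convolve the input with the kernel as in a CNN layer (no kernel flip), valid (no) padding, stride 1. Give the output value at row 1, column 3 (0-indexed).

The receptive field on the input at this output position is [-3 2.1 / -0.2 4.4]. Elementwise product with the kernel and sum: -3·2 + -0.2·1 + 4.4·0.5.

-4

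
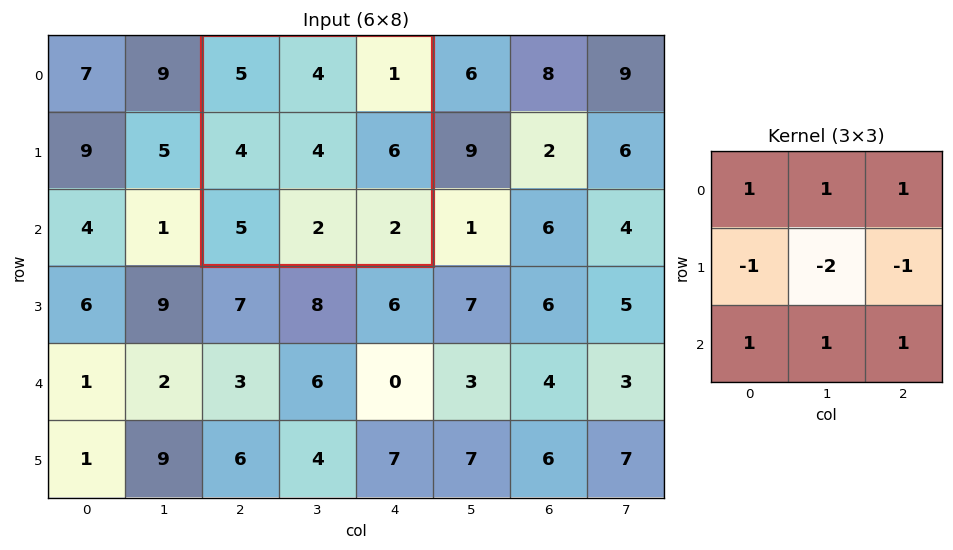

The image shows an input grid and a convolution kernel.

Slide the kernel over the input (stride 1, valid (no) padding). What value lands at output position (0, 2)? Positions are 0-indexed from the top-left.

The receptive field on the input at this output position is [5 4 1 / 4 4 6 / 5 2 2]. Elementwise product with the kernel and sum: 5·1 + 4·1 + 1·1 + 4·-1 + 4·-2 + 6·-1 + 5·1 + 2·1 + 2·1.

1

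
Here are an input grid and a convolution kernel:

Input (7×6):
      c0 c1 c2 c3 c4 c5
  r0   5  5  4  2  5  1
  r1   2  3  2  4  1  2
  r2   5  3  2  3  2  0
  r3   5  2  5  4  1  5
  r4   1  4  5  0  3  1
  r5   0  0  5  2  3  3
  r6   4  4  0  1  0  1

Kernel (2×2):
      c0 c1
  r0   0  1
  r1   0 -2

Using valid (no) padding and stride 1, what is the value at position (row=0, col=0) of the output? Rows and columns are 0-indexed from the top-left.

-1

The receptive field on the input at this output position is [5 5 / 2 3]. Elementwise product with the kernel and sum: 5·1 + 3·-2.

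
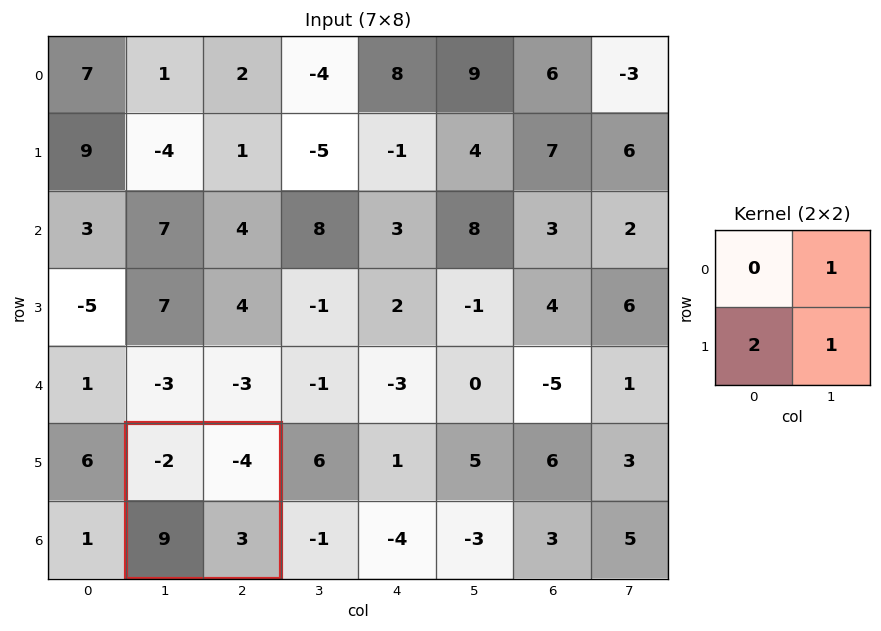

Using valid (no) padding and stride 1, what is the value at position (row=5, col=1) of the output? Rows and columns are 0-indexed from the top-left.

The receptive field on the input at this output position is [-2 -4 / 9 3]. Elementwise product with the kernel and sum: -4·1 + 9·2 + 3·1.

17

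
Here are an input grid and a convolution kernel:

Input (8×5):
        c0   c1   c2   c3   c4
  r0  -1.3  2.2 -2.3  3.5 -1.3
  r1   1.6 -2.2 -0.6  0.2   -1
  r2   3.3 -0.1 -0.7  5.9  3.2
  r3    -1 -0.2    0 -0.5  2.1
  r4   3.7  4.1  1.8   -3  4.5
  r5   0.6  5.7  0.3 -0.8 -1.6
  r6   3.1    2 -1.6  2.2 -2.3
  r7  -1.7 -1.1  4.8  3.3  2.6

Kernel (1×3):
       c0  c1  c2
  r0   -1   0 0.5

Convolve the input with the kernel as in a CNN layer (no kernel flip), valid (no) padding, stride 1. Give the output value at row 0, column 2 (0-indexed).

The receptive field on the input at this output position is [-2.3 3.5 -1.3]. Elementwise product with the kernel and sum: -2.3·-1 + -1.3·0.5.

1.65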